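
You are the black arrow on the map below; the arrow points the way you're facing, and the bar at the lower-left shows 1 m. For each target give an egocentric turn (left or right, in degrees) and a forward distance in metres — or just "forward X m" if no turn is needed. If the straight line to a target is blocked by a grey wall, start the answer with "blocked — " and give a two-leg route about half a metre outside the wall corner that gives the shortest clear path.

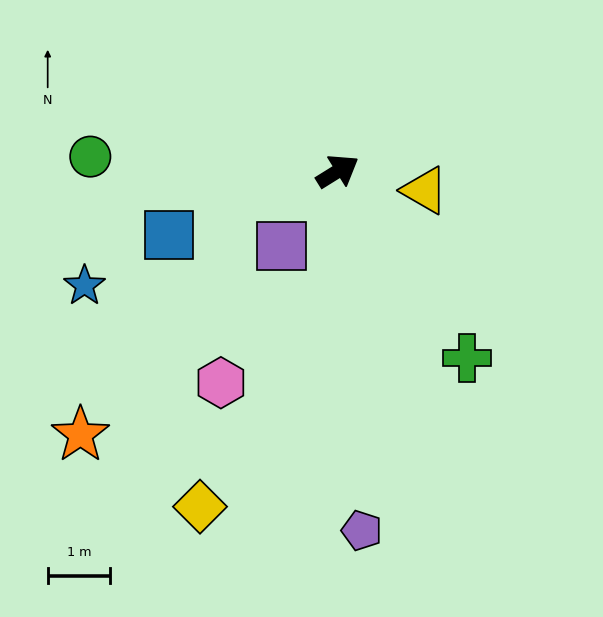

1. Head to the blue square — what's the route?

turn left 169°, forward 2.9 m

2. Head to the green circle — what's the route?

turn left 145°, forward 4.0 m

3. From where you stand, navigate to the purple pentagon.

turn right 118°, forward 5.8 m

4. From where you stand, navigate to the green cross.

turn right 87°, forward 3.6 m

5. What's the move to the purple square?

turn right 159°, forward 1.5 m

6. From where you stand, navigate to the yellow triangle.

turn right 44°, forward 1.4 m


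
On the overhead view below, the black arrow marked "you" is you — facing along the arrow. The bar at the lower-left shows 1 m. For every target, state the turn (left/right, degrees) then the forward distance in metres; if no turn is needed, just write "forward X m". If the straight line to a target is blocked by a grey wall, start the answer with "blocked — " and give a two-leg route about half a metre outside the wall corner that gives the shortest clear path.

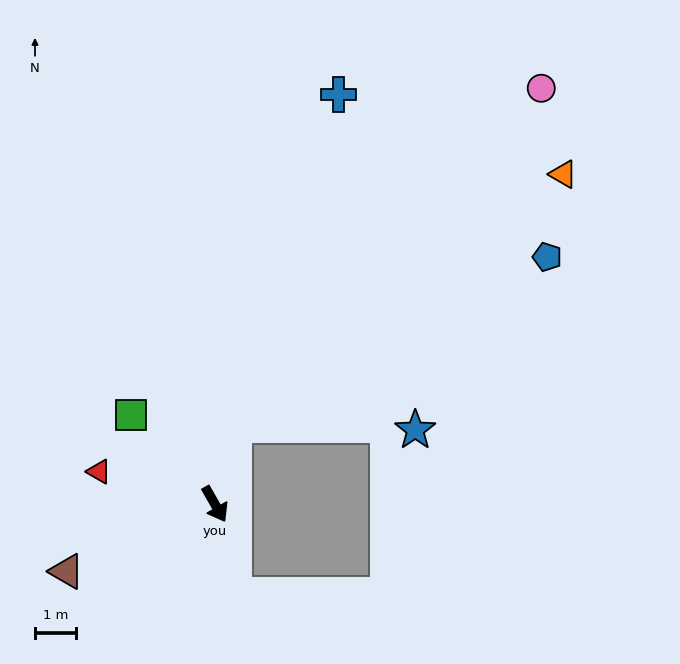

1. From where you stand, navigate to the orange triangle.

blocked — turn left 136°, forward 2.0 m, then turn right 38°, forward 10.1 m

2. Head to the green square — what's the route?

turn right 167°, forward 3.0 m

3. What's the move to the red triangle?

turn right 135°, forward 3.0 m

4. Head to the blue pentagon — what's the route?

blocked — turn left 136°, forward 2.0 m, then turn right 47°, forward 8.7 m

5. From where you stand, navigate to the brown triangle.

turn right 95°, forward 4.0 m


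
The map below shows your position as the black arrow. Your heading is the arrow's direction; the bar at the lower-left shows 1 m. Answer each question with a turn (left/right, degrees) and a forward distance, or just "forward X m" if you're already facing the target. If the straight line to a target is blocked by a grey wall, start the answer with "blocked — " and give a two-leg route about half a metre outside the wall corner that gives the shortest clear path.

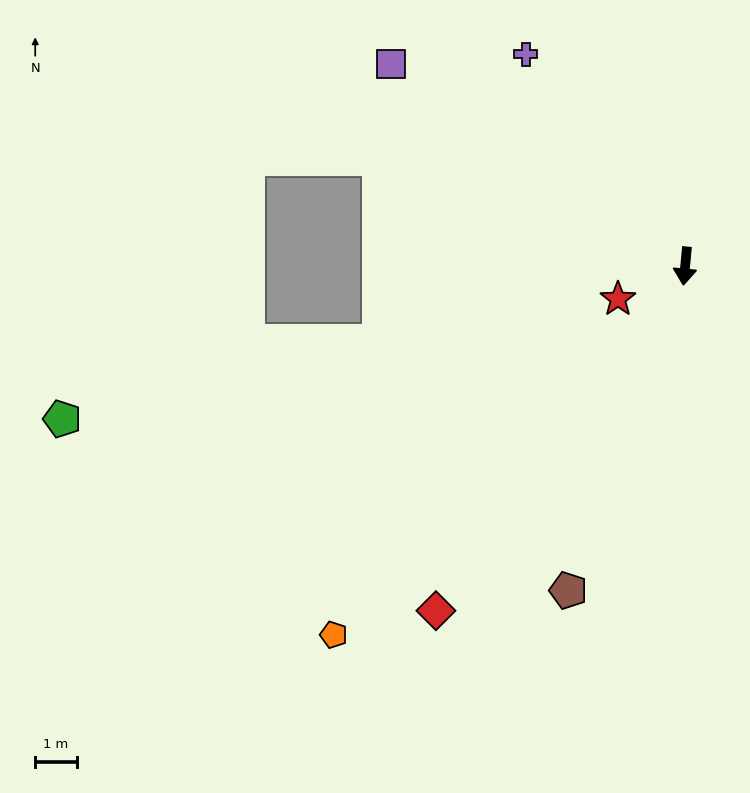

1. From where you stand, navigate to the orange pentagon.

turn right 38°, forward 12.3 m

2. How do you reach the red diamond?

turn right 30°, forward 10.3 m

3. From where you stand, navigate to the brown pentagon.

turn right 14°, forward 8.3 m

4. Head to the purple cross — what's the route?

turn right 138°, forward 6.4 m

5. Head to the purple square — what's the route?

turn right 119°, forward 8.6 m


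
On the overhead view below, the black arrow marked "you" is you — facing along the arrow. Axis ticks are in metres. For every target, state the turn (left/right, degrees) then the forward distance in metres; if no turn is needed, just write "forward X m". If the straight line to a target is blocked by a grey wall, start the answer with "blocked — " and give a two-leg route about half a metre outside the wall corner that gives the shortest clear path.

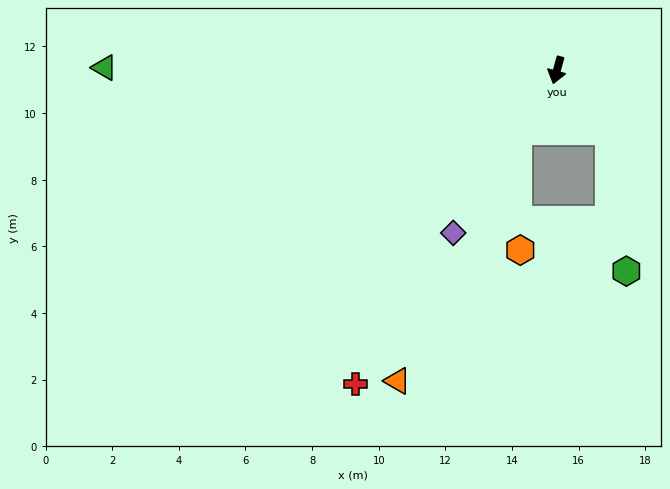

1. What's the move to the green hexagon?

blocked — turn left 56°, forward 2.4 m, then turn right 34°, forward 4.2 m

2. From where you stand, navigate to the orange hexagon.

blocked — turn right 17°, forward 2.2 m, then turn left 33°, forward 3.6 m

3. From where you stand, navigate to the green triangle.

turn right 75°, forward 13.6 m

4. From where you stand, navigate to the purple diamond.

turn right 17°, forward 5.8 m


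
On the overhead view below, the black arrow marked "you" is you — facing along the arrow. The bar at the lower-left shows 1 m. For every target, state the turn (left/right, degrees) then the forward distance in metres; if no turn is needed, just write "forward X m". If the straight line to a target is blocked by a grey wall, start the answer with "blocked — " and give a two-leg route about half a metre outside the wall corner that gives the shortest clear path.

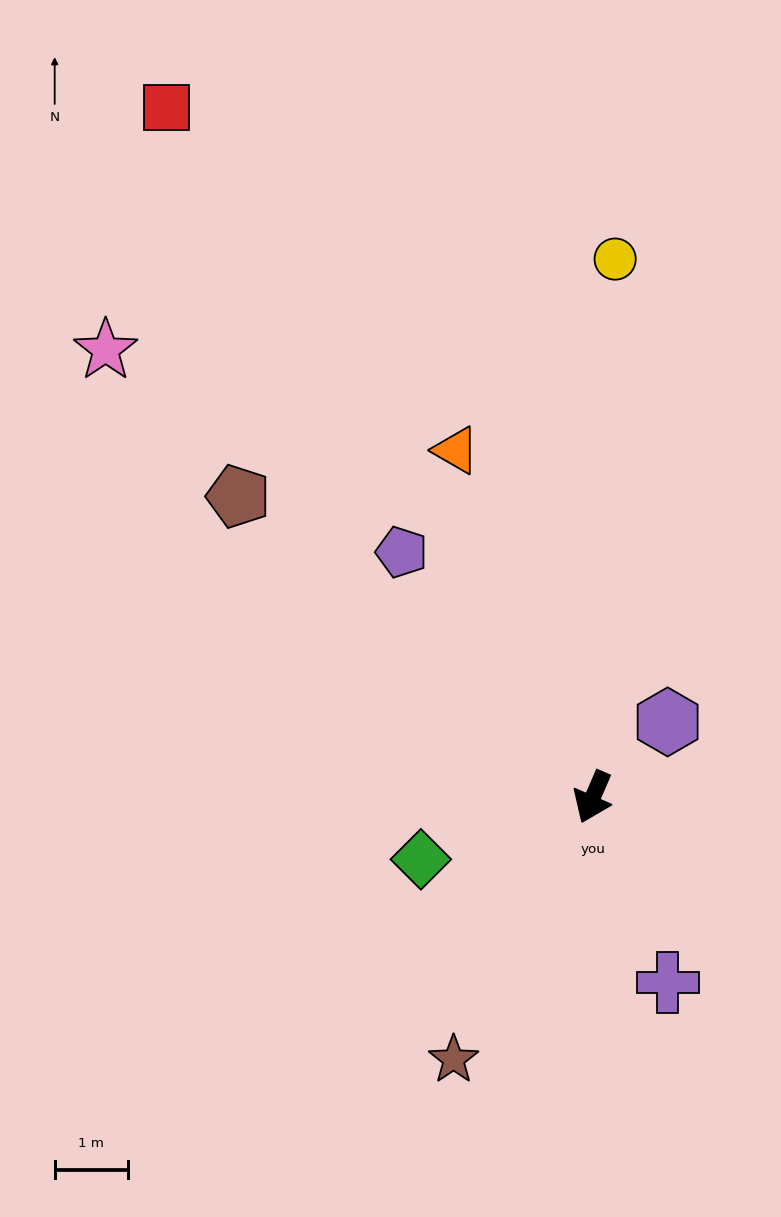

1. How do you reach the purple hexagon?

turn left 159°, forward 1.5 m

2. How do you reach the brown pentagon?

turn right 107°, forward 6.4 m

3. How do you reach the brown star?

turn right 5°, forward 4.1 m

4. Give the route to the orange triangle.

turn right 135°, forward 5.1 m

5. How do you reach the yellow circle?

turn right 159°, forward 7.4 m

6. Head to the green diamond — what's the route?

turn right 47°, forward 2.5 m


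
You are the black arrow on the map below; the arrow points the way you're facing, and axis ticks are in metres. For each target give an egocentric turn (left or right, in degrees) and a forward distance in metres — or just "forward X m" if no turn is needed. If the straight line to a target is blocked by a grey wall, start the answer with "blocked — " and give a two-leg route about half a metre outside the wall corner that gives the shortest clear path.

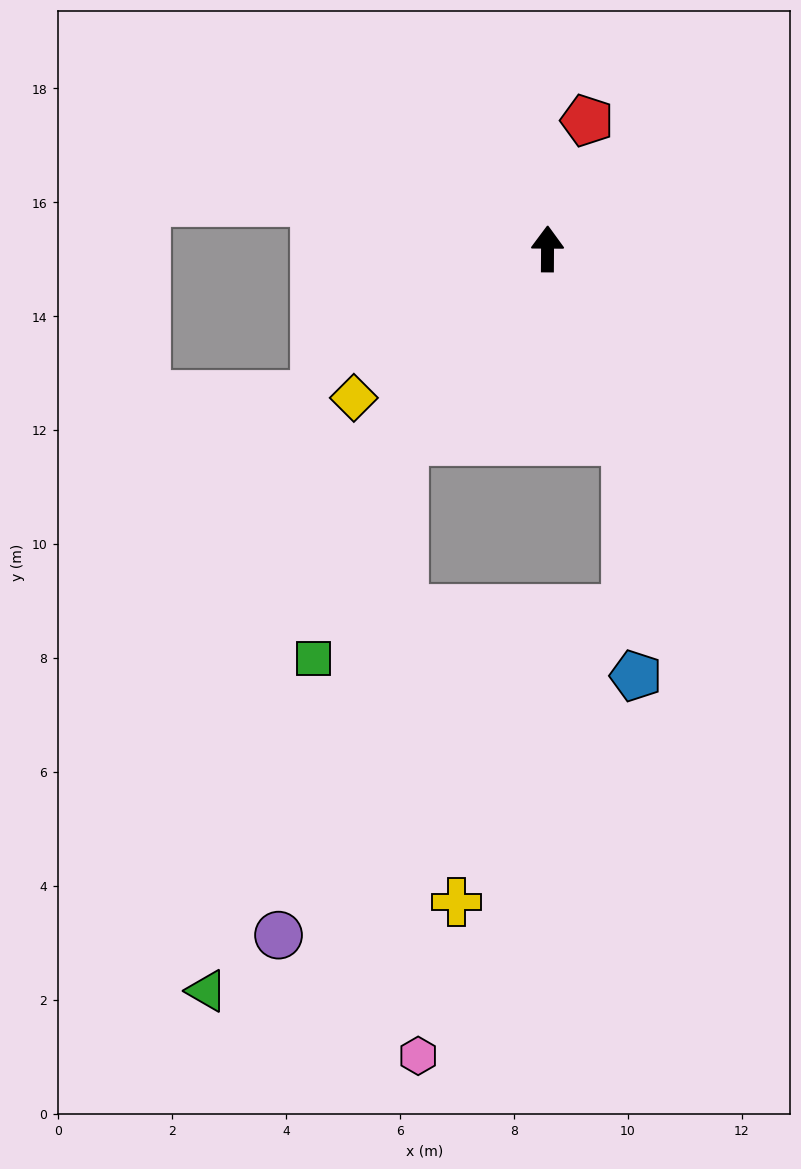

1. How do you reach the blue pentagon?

blocked — turn right 157°, forward 3.6 m, then turn right 20°, forward 4.1 m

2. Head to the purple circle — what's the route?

blocked — turn left 144°, forward 4.2 m, then turn left 22°, forward 8.9 m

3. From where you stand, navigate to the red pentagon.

turn right 17°, forward 2.4 m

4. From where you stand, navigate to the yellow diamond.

turn left 128°, forward 4.3 m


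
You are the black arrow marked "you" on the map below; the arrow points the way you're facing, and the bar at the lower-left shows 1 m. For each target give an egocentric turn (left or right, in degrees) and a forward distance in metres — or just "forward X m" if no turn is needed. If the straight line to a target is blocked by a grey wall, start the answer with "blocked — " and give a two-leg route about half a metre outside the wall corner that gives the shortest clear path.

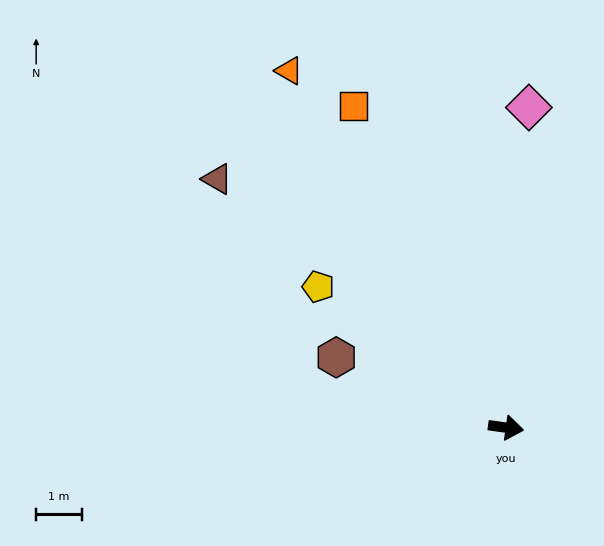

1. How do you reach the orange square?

turn left 123°, forward 7.8 m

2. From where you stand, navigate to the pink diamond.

turn left 94°, forward 7.1 m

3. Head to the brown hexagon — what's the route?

turn left 166°, forward 4.0 m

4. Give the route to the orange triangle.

turn left 129°, forward 9.2 m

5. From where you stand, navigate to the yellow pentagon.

turn left 151°, forward 5.2 m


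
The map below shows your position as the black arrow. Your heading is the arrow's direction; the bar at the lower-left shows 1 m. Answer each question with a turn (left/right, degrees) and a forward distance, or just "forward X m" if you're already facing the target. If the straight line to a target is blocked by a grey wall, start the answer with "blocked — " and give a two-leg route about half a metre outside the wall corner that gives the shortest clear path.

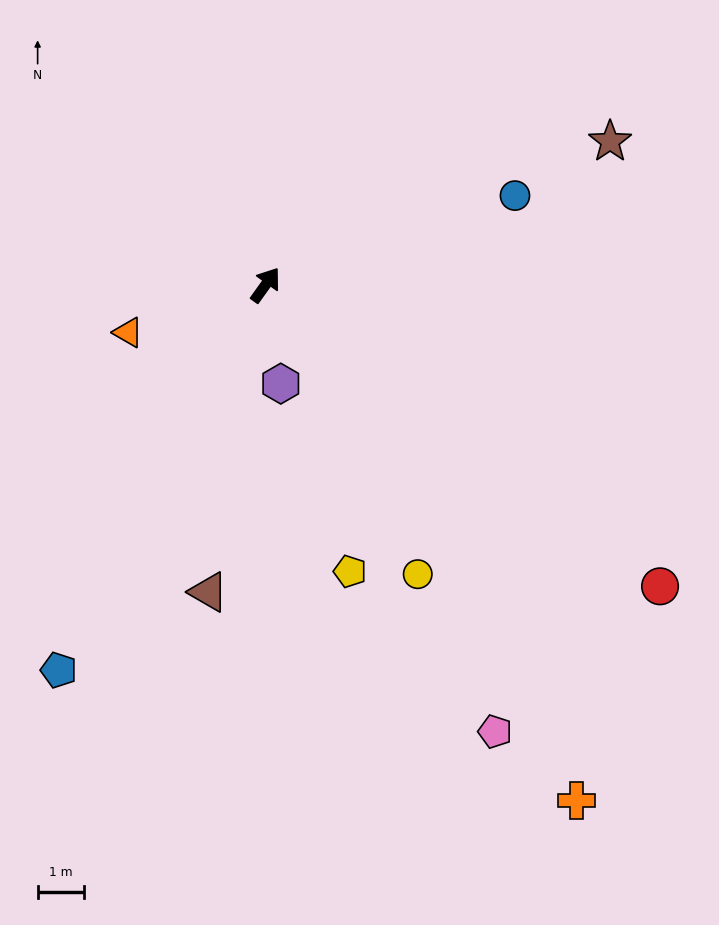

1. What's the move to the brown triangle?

turn right 155°, forward 6.7 m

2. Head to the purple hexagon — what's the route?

turn right 136°, forward 2.2 m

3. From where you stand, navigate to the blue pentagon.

turn right 173°, forward 9.4 m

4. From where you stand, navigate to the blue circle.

turn right 35°, forward 5.7 m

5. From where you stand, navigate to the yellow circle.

turn right 117°, forward 7.1 m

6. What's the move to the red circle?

turn right 92°, forward 10.7 m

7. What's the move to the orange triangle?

turn left 145°, forward 3.1 m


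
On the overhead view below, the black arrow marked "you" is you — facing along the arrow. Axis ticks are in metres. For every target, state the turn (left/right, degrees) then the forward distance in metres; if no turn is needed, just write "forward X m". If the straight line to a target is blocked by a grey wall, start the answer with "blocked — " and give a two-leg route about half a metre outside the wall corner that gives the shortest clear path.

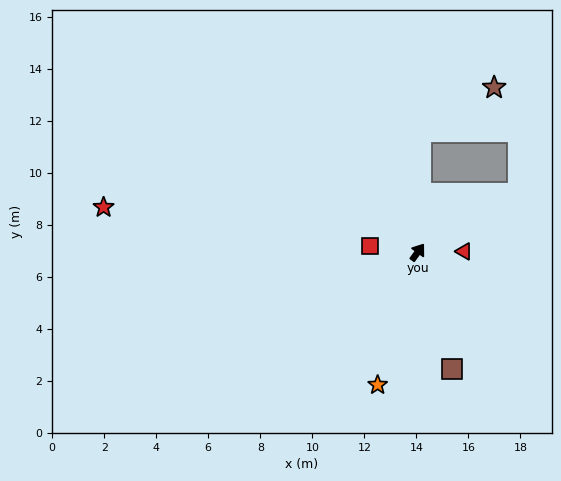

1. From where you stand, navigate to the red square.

turn left 119°, forward 1.8 m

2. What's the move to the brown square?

turn right 128°, forward 4.7 m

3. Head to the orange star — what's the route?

turn right 161°, forward 5.3 m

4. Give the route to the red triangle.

turn right 53°, forward 1.8 m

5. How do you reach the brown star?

blocked — turn left 34°, forward 4.6 m, then turn right 57°, forward 3.3 m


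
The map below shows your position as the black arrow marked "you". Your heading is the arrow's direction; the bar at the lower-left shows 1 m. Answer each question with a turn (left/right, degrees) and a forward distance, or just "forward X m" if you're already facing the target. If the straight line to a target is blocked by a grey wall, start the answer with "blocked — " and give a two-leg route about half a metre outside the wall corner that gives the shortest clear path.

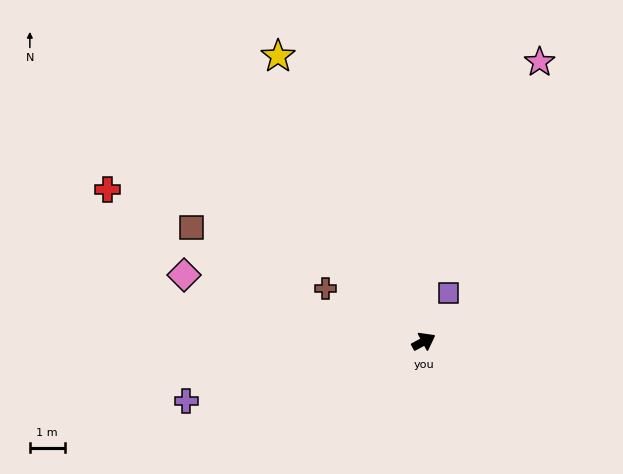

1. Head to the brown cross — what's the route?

turn left 123°, forward 3.2 m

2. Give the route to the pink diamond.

turn left 136°, forward 7.2 m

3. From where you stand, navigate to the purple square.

turn left 34°, forward 1.6 m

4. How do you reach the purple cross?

turn left 166°, forward 7.1 m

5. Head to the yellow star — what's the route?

turn left 89°, forward 9.2 m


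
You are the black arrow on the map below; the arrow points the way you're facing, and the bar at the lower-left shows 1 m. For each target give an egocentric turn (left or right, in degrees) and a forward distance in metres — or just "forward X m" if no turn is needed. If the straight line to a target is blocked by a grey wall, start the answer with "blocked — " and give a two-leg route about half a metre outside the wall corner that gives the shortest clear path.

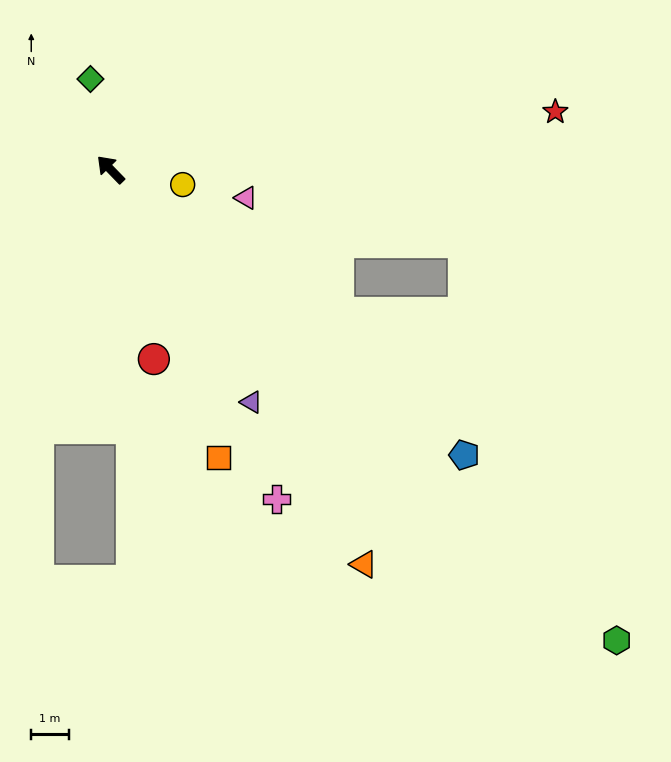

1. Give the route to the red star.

turn right 127°, forward 12.0 m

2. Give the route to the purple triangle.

turn left 167°, forward 7.3 m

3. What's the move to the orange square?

turn left 156°, forward 8.3 m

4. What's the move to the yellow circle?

turn right 146°, forward 2.0 m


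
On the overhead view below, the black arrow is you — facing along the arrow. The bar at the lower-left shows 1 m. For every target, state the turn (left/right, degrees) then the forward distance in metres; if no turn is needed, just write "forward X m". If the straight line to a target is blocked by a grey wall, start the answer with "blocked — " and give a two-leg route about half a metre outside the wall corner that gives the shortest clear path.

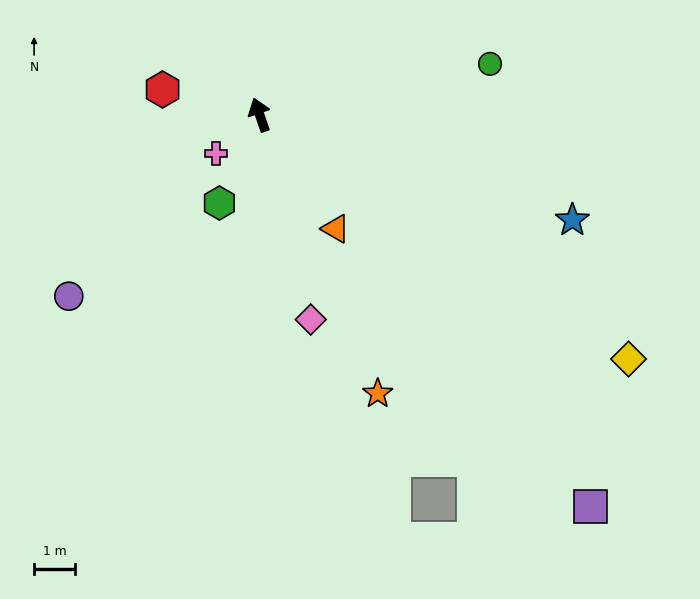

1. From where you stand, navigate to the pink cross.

turn left 113°, forward 1.4 m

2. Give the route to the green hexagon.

turn left 136°, forward 2.4 m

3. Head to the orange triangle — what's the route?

turn right 165°, forward 3.4 m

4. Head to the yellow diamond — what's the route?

turn right 143°, forward 10.9 m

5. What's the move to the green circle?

turn right 97°, forward 5.8 m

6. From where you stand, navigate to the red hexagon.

turn left 56°, forward 2.5 m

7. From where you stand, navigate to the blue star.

turn right 128°, forward 8.1 m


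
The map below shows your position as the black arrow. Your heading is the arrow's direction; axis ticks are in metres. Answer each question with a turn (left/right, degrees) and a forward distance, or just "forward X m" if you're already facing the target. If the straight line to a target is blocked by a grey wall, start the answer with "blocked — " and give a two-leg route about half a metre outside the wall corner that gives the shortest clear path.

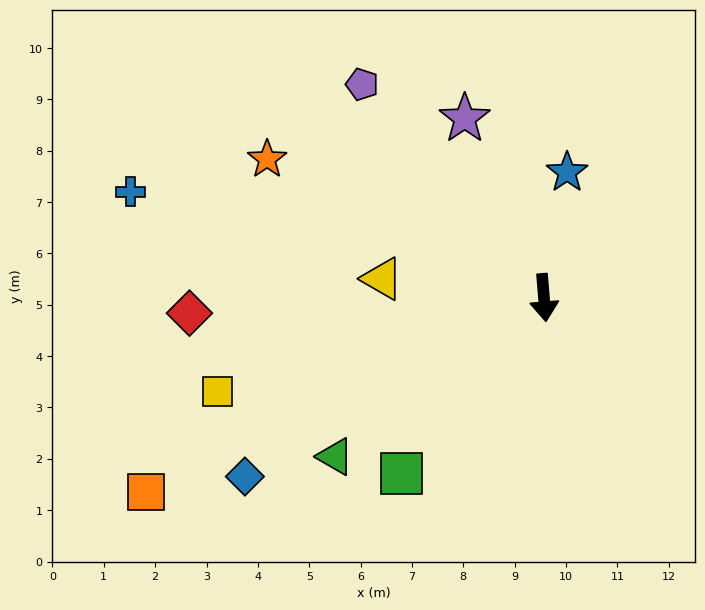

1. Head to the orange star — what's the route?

turn right 121°, forward 6.0 m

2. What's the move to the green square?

turn right 44°, forward 4.4 m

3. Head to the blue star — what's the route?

turn left 165°, forward 2.5 m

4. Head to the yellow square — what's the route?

turn right 79°, forward 6.6 m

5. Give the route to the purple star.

turn right 161°, forward 3.8 m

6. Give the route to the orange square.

turn right 69°, forward 8.6 m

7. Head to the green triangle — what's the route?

turn right 57°, forward 5.1 m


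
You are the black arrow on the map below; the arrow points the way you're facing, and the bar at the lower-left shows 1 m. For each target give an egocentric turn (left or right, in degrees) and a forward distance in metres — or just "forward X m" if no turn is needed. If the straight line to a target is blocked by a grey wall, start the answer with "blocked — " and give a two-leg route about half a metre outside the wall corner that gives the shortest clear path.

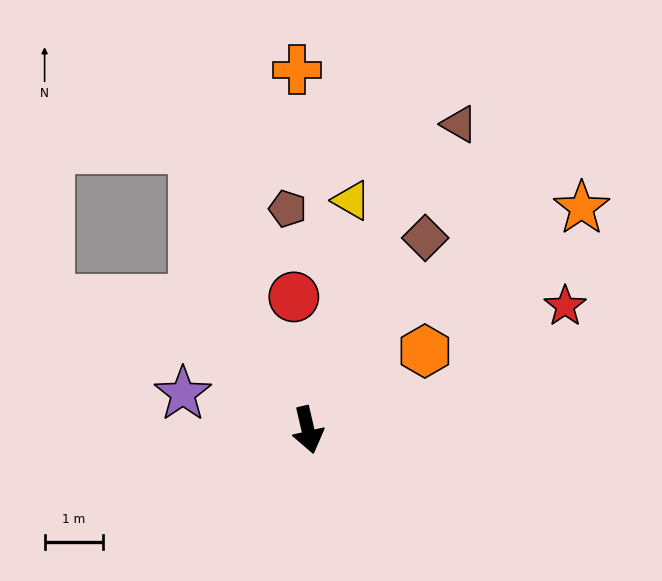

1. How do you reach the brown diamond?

turn left 136°, forward 3.9 m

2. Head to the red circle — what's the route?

turn left 173°, forward 2.3 m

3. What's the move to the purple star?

turn right 119°, forward 2.2 m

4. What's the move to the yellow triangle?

turn left 156°, forward 4.0 m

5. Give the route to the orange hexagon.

turn left 111°, forward 2.4 m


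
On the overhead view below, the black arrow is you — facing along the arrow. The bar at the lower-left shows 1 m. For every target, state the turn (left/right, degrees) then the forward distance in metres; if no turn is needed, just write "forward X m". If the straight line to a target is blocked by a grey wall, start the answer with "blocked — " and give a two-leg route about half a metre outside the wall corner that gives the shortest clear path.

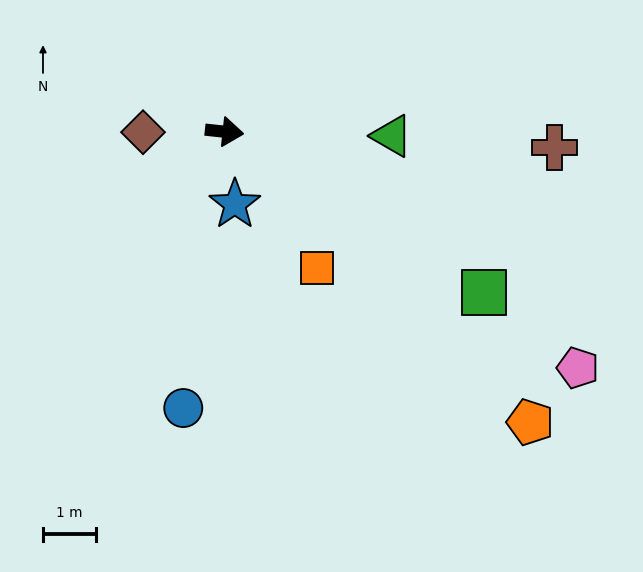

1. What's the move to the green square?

turn right 26°, forward 5.7 m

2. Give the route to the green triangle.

turn left 5°, forward 3.1 m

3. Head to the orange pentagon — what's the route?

turn right 37°, forward 7.9 m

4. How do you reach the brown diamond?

turn right 173°, forward 1.5 m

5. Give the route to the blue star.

turn right 76°, forward 1.4 m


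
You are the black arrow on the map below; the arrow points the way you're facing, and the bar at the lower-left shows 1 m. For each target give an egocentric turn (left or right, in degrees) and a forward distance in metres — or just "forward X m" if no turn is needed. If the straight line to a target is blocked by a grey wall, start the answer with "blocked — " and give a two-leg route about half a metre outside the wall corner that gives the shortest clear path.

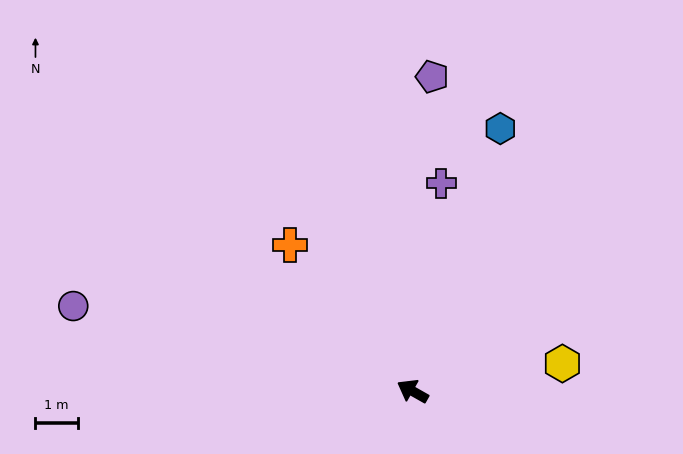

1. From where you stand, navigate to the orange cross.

turn right 20°, forward 4.5 m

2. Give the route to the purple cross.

turn right 68°, forward 5.0 m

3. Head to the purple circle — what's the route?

turn left 15°, forward 8.3 m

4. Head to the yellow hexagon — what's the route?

turn right 140°, forward 3.6 m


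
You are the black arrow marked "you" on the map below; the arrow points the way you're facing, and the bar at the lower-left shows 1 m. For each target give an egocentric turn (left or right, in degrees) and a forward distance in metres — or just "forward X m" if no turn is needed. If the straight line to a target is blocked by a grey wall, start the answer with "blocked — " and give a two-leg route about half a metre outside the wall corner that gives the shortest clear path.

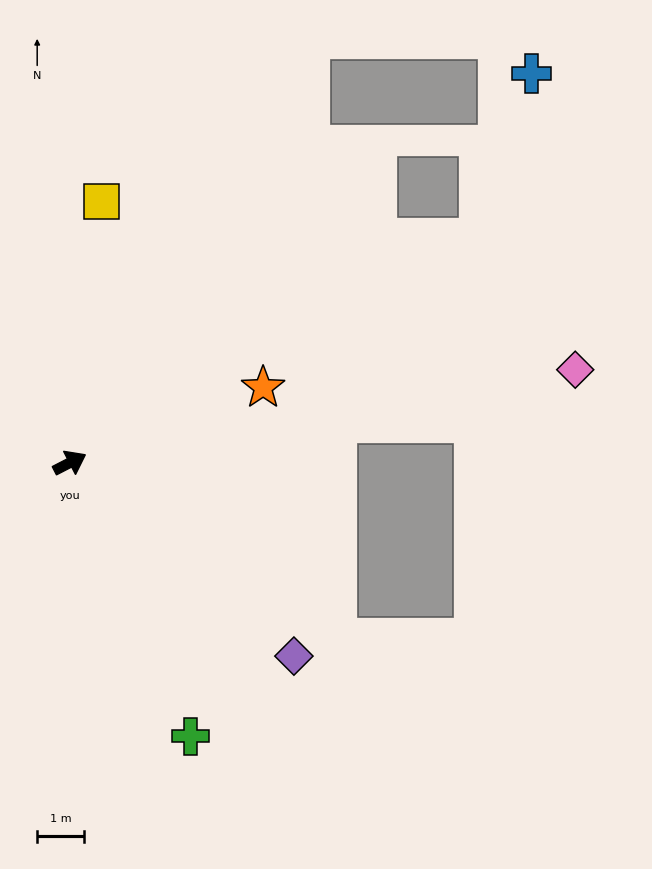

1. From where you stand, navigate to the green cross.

turn right 93°, forward 6.4 m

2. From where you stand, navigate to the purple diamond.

turn right 68°, forward 6.3 m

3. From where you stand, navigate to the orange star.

turn right 6°, forward 4.4 m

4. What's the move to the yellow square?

turn left 56°, forward 5.6 m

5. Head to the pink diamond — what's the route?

turn right 17°, forward 11.0 m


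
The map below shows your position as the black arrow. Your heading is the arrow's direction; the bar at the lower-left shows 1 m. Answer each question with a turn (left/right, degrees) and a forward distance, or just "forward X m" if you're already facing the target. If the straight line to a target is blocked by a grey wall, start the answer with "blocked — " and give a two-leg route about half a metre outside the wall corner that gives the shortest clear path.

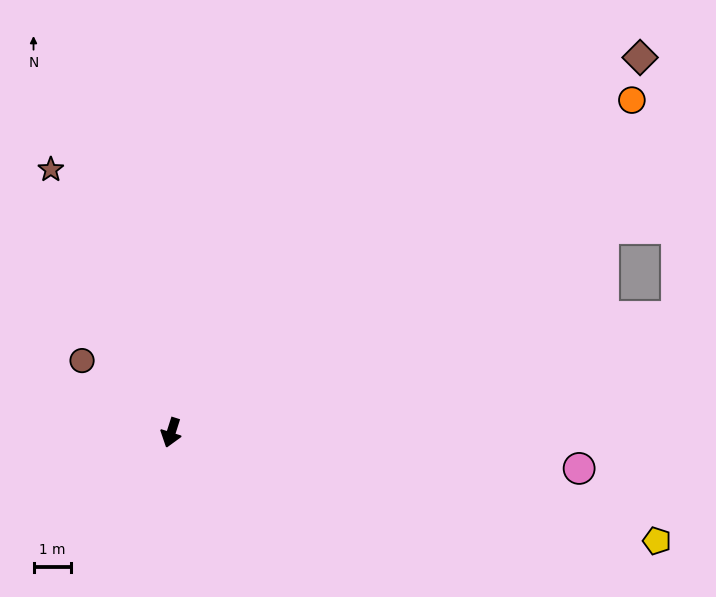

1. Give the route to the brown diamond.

turn left 146°, forward 16.0 m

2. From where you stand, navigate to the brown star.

turn right 138°, forward 7.7 m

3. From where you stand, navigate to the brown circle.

turn right 111°, forward 3.0 m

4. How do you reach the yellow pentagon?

turn left 95°, forward 13.2 m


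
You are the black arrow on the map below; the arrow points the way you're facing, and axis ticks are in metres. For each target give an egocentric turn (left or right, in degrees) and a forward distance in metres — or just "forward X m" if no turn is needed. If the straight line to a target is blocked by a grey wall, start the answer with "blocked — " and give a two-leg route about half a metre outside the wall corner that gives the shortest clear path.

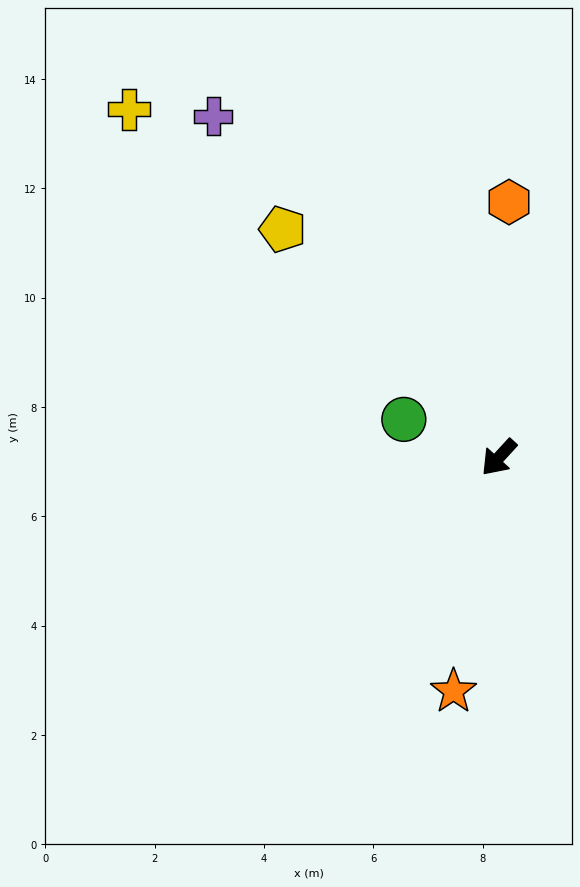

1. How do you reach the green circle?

turn right 69°, forward 1.9 m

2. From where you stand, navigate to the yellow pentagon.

turn right 94°, forward 5.7 m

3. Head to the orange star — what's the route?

turn left 31°, forward 4.4 m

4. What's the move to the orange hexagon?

turn right 140°, forward 4.7 m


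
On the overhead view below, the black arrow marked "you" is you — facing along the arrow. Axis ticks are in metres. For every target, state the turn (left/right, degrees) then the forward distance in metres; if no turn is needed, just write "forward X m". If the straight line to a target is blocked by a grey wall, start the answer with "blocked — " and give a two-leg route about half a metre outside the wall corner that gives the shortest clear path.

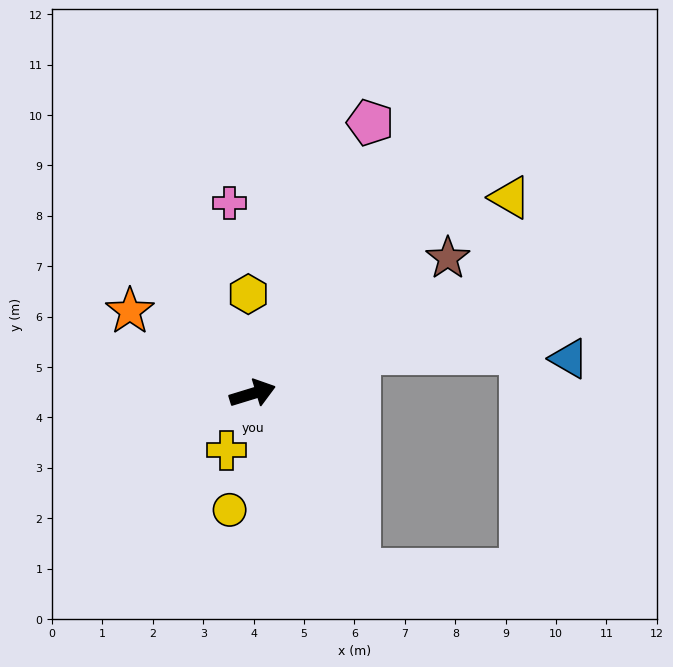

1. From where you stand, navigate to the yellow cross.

turn right 132°, forward 1.2 m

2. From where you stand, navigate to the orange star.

turn left 129°, forward 2.9 m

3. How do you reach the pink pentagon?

turn left 49°, forward 5.9 m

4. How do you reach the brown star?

turn left 18°, forward 4.7 m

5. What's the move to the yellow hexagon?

turn left 75°, forward 2.0 m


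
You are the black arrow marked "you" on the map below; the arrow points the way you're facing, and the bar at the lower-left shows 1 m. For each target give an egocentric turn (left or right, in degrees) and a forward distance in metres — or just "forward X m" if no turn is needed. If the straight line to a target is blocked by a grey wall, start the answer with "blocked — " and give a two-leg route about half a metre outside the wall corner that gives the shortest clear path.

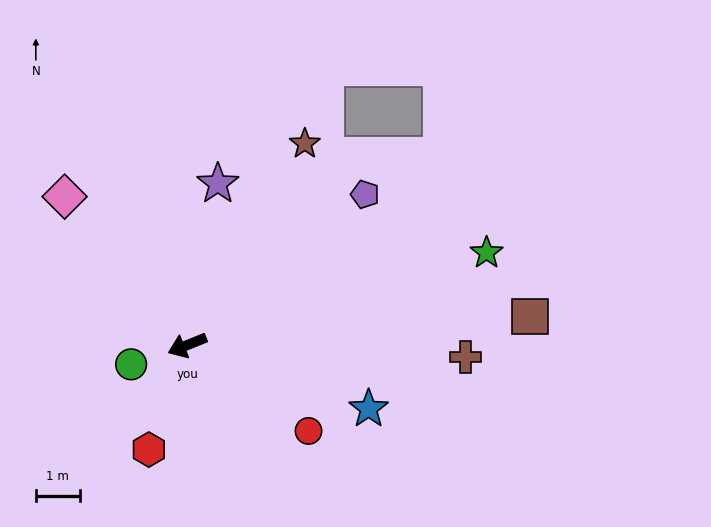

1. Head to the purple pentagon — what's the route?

turn right 162°, forward 5.3 m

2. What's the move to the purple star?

turn right 123°, forward 3.7 m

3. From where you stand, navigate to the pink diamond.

turn right 72°, forward 4.4 m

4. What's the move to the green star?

turn left 175°, forward 7.1 m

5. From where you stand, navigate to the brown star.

turn right 142°, forward 5.3 m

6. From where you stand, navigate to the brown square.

turn left 163°, forward 7.8 m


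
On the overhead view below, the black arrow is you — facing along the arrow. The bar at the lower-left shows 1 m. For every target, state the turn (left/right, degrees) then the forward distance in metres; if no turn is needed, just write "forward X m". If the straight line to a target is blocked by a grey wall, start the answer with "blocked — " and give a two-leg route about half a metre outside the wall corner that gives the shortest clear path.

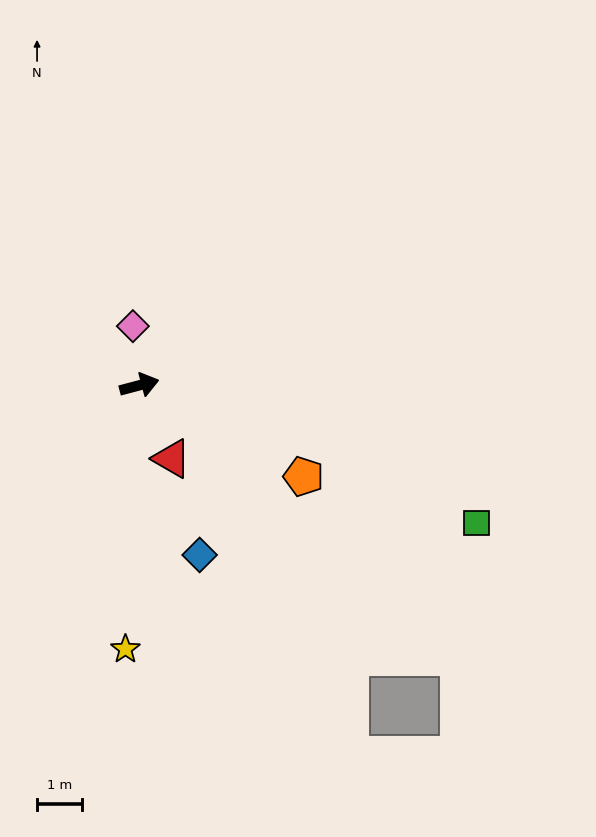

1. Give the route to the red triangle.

turn right 81°, forward 1.8 m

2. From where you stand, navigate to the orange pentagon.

turn right 44°, forward 4.2 m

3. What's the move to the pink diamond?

turn left 81°, forward 1.3 m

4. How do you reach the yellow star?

turn right 108°, forward 5.9 m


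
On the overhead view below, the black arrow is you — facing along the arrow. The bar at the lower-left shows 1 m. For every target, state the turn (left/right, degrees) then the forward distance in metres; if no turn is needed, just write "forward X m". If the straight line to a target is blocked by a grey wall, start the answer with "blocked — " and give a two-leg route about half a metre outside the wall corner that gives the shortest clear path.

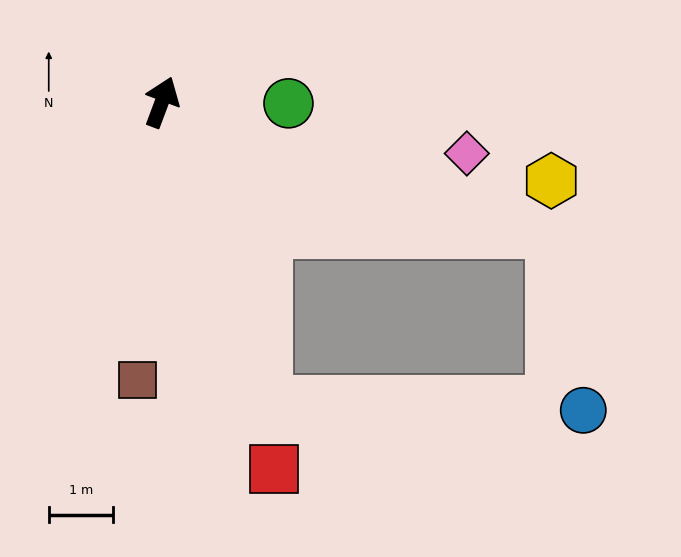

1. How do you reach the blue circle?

blocked — turn right 88°, forward 6.4 m, then turn right 62°, forward 2.8 m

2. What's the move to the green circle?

turn right 70°, forward 2.0 m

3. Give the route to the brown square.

turn right 164°, forward 4.3 m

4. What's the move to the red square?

turn right 142°, forward 6.0 m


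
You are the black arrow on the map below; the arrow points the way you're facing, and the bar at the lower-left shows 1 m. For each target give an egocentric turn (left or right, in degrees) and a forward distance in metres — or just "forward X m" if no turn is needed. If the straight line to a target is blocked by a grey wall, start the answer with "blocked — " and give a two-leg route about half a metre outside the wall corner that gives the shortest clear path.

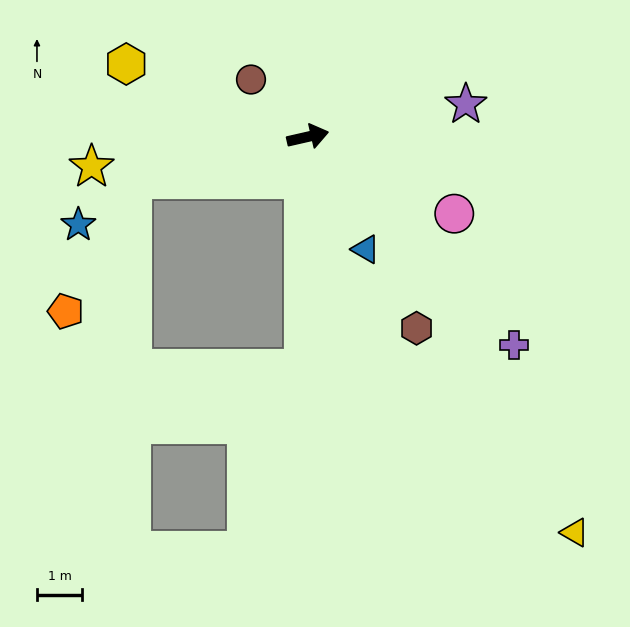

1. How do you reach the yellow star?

turn left 175°, forward 4.8 m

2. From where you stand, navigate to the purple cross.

turn right 58°, forward 6.5 m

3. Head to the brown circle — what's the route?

turn left 122°, forward 1.8 m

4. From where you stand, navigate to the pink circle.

turn right 41°, forward 3.7 m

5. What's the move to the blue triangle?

turn right 76°, forward 2.8 m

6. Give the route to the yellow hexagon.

turn left 145°, forward 4.3 m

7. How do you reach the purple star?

forward 3.6 m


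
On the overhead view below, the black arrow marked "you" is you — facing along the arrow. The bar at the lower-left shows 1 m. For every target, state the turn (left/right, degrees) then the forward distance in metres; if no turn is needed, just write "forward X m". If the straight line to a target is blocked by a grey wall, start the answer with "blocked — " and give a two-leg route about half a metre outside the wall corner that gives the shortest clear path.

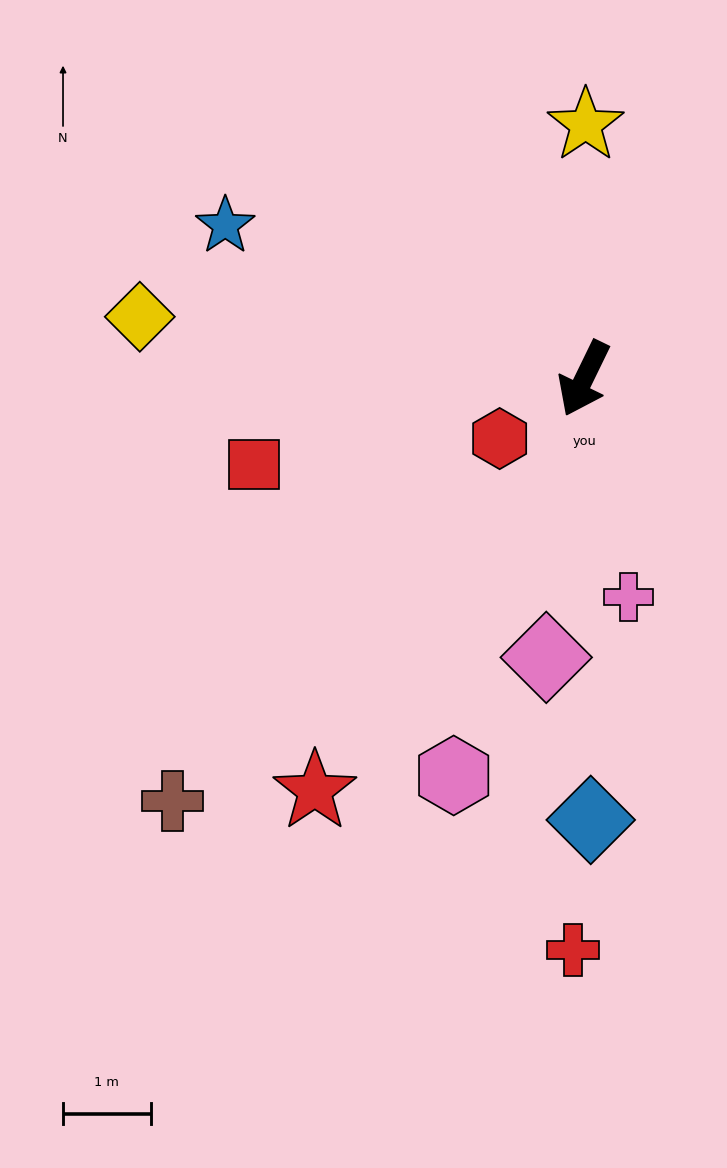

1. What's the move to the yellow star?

turn right 154°, forward 2.9 m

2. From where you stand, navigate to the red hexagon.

turn right 29°, forward 1.2 m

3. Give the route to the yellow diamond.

turn right 72°, forward 5.1 m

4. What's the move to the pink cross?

turn left 37°, forward 2.5 m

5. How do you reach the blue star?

turn right 87°, forward 4.4 m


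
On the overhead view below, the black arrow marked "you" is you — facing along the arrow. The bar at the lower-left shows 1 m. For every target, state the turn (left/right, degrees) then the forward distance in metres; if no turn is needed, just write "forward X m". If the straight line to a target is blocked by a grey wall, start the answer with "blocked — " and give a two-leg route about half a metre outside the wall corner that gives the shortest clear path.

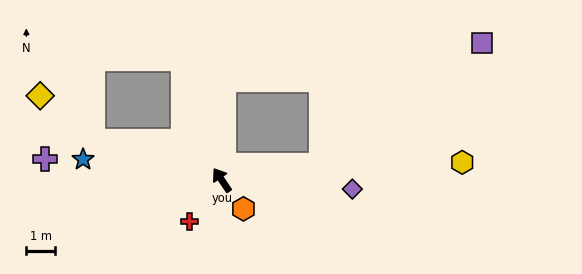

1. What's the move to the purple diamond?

turn right 128°, forward 4.6 m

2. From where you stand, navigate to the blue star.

turn left 48°, forward 4.9 m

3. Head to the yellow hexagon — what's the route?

turn right 120°, forward 8.5 m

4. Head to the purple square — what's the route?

blocked — turn right 115°, forward 3.5 m, then turn left 28°, forward 7.1 m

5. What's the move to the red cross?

turn left 108°, forward 1.8 m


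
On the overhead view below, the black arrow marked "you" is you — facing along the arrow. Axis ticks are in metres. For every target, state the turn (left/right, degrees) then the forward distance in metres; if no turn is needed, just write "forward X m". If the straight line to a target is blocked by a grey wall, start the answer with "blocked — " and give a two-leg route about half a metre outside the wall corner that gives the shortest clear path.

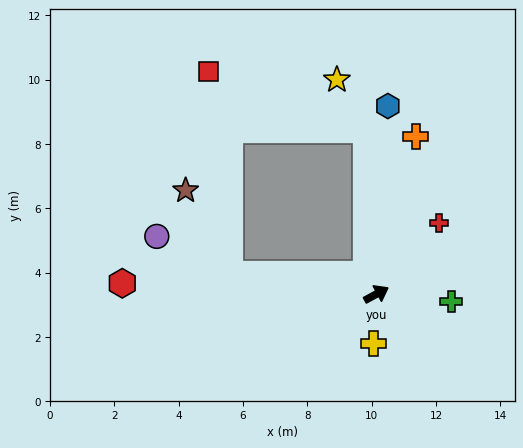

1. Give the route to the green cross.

turn right 34°, forward 2.3 m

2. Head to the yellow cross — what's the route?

turn right 122°, forward 1.5 m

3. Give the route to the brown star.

blocked — turn left 144°, forward 4.6 m, then turn right 55°, forward 2.9 m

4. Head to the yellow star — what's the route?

blocked — turn left 65°, forward 5.1 m, then turn left 28°, forward 1.8 m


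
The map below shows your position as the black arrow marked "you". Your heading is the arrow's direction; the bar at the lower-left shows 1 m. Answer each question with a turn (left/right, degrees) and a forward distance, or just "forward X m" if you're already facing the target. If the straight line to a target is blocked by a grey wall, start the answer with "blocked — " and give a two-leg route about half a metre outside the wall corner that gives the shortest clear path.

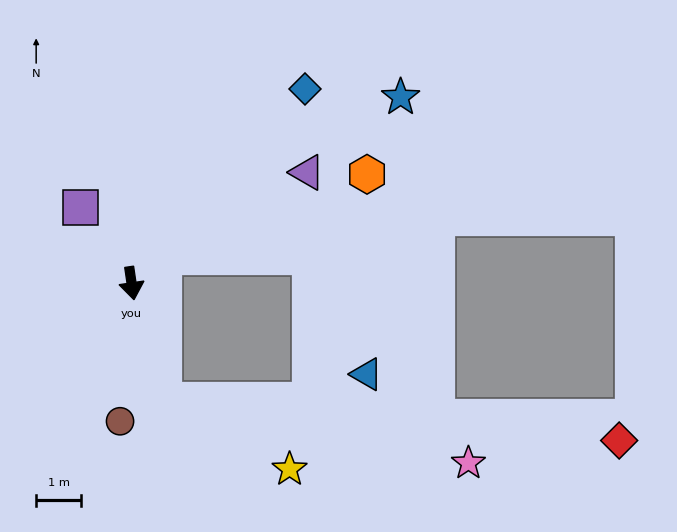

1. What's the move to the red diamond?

blocked — turn left 6°, forward 2.7 m, then turn left 71°, forward 10.2 m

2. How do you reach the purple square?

turn right 154°, forward 2.0 m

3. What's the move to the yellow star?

blocked — turn left 6°, forward 2.7 m, then turn left 47°, forward 3.2 m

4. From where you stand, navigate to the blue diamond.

turn left 130°, forward 5.8 m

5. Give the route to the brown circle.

turn right 13°, forward 3.1 m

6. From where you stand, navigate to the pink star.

blocked — turn left 6°, forward 2.7 m, then turn left 64°, forward 6.9 m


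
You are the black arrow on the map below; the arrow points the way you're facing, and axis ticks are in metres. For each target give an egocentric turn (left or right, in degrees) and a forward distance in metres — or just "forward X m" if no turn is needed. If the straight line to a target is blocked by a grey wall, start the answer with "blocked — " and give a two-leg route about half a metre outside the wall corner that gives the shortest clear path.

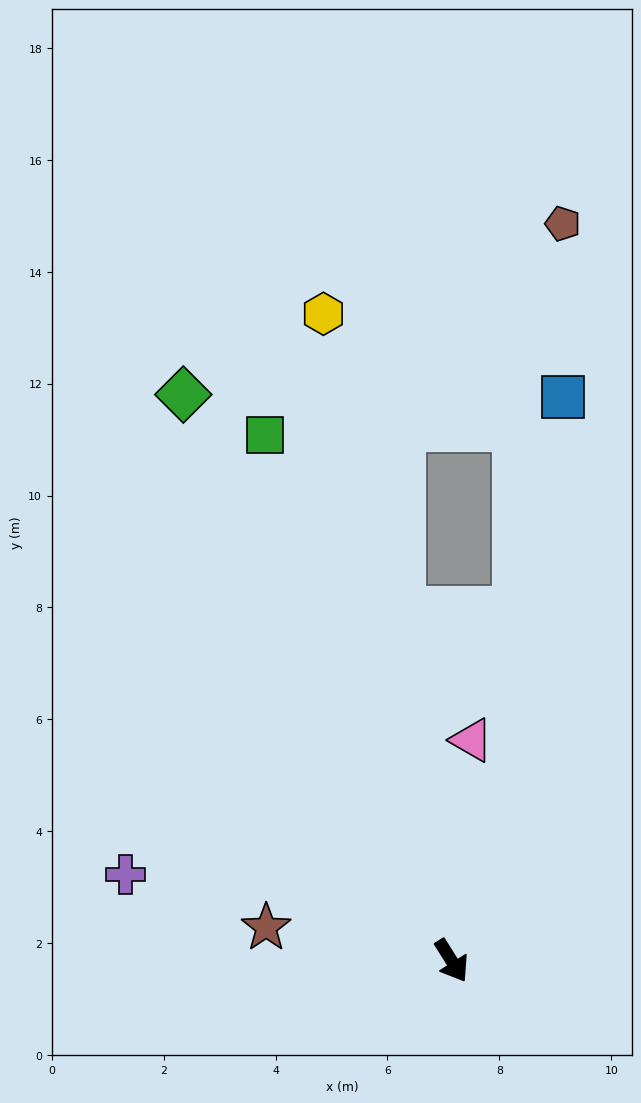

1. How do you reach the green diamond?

turn left 173°, forward 11.2 m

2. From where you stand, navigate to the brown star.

turn right 132°, forward 3.4 m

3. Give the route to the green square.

turn left 167°, forward 10.0 m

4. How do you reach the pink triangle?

turn left 143°, forward 4.0 m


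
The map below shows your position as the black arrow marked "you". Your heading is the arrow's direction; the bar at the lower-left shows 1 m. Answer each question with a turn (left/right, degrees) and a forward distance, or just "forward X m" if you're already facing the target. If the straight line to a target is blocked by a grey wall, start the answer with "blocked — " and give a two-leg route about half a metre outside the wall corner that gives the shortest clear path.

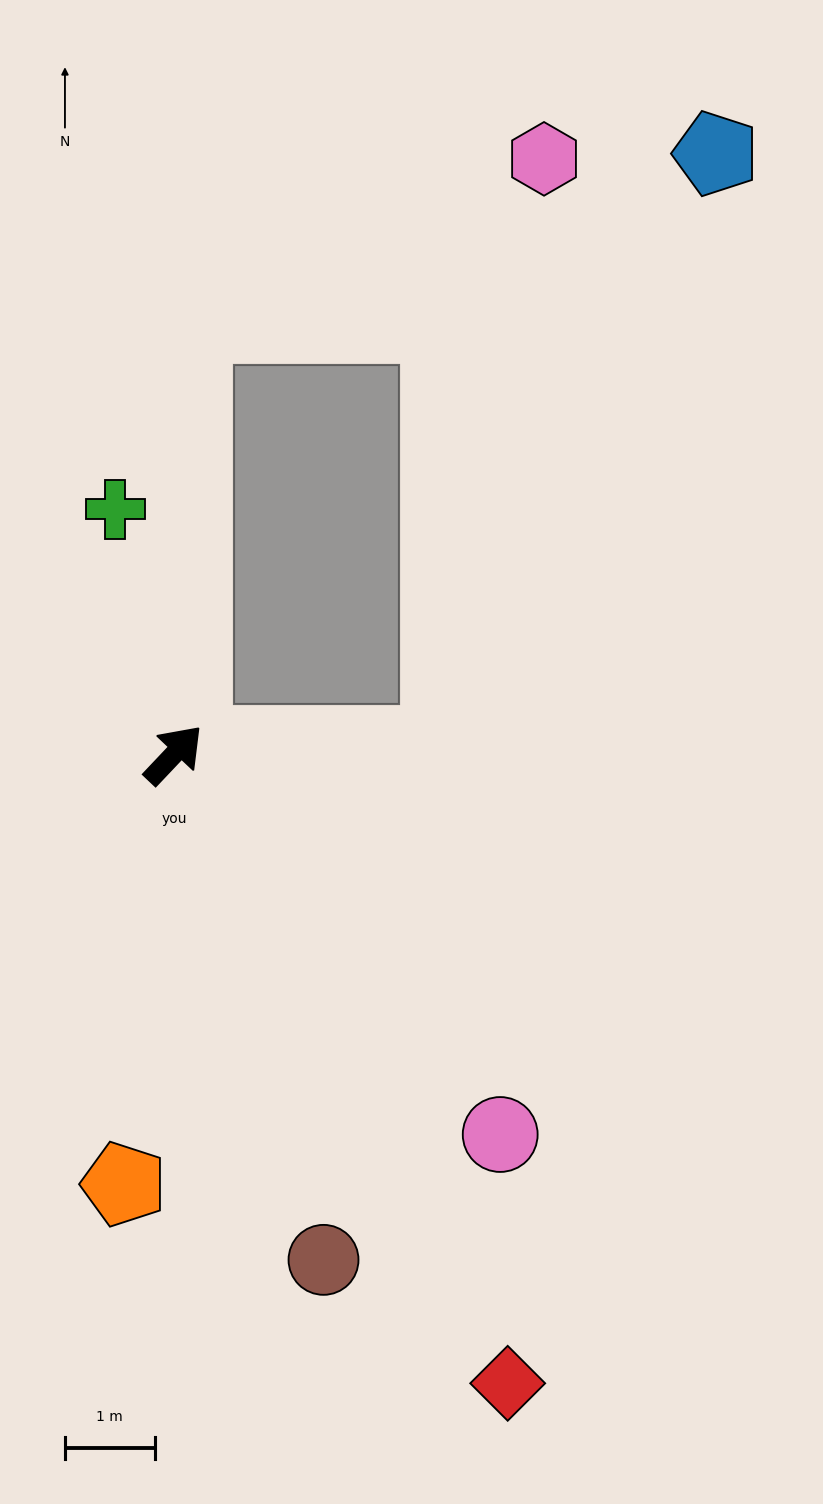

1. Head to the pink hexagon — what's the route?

blocked — turn left 41°, forward 4.8 m, then turn right 62°, forward 4.3 m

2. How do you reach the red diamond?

turn right 109°, forward 7.9 m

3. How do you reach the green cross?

turn left 57°, forward 2.8 m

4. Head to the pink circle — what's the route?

turn right 96°, forward 5.6 m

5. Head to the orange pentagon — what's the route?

turn right 143°, forward 4.8 m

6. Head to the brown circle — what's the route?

turn right 120°, forward 5.9 m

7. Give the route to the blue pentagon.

blocked — turn right 44°, forward 3.0 m, then turn left 62°, forward 7.3 m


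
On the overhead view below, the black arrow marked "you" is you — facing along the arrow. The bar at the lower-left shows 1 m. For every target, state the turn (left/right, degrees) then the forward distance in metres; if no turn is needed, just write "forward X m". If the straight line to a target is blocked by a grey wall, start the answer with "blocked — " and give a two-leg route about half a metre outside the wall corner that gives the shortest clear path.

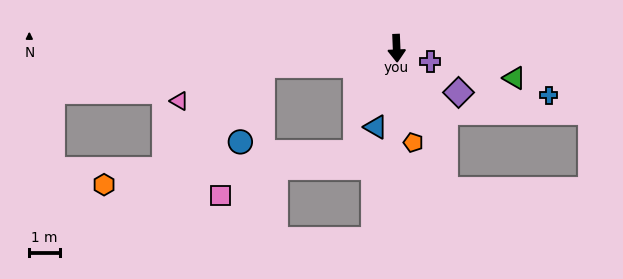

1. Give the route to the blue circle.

blocked — turn right 85°, forward 4.4 m, then turn left 67°, forward 2.6 m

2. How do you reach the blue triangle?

turn right 17°, forward 2.7 m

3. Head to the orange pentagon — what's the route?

turn left 8°, forward 3.1 m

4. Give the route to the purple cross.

turn left 66°, forward 1.2 m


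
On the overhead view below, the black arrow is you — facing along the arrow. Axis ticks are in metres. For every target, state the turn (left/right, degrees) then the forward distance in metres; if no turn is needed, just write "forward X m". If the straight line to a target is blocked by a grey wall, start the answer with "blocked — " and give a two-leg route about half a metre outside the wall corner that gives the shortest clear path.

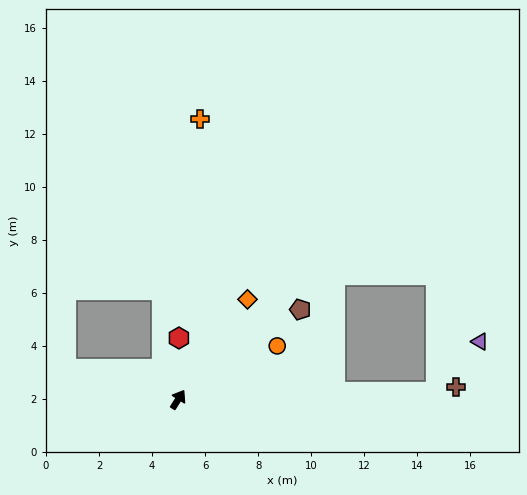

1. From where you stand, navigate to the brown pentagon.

turn right 21°, forward 5.7 m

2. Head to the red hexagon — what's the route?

turn left 32°, forward 2.3 m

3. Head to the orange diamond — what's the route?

turn right 2°, forward 4.6 m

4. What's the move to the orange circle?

turn right 29°, forward 4.2 m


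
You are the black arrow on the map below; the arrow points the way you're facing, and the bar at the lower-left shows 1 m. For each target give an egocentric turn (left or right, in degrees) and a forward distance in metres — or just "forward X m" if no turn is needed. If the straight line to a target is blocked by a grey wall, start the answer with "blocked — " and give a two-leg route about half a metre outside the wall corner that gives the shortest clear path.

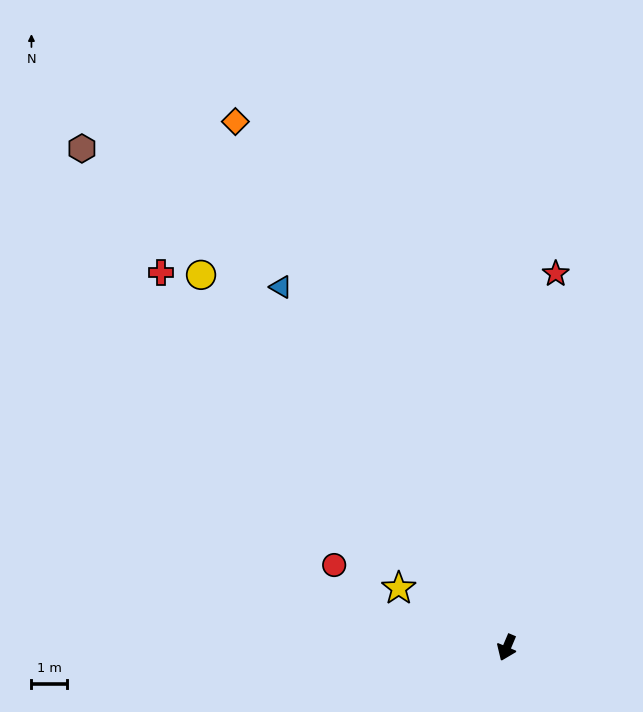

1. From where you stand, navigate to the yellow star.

turn right 96°, forward 3.5 m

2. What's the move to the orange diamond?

turn right 130°, forward 16.8 m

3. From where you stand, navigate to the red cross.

turn right 114°, forward 14.5 m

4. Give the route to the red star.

turn right 164°, forward 10.7 m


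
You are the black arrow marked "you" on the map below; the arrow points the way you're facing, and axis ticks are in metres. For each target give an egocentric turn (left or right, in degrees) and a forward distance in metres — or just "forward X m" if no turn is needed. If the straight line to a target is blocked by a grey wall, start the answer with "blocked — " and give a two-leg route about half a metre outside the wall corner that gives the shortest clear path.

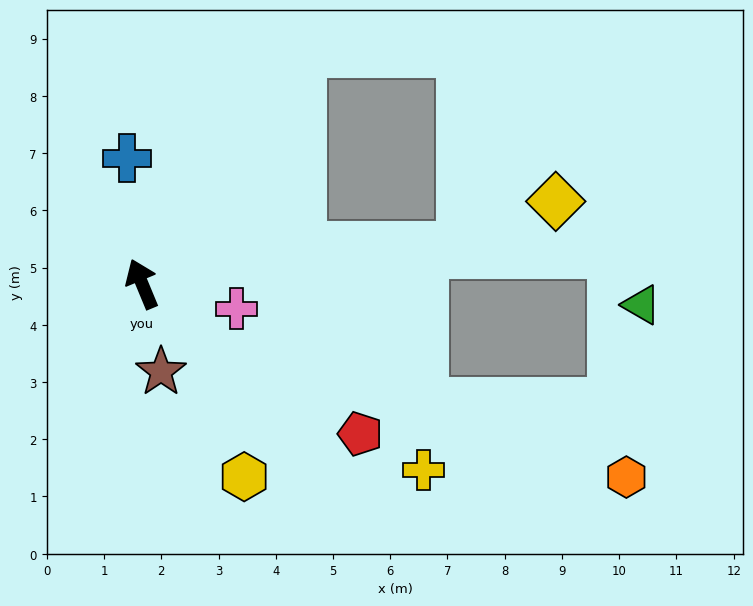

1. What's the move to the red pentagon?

turn right 147°, forward 4.6 m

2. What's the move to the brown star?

turn left 170°, forward 1.6 m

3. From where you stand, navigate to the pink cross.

turn right 127°, forward 1.7 m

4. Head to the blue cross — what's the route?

turn right 16°, forward 2.2 m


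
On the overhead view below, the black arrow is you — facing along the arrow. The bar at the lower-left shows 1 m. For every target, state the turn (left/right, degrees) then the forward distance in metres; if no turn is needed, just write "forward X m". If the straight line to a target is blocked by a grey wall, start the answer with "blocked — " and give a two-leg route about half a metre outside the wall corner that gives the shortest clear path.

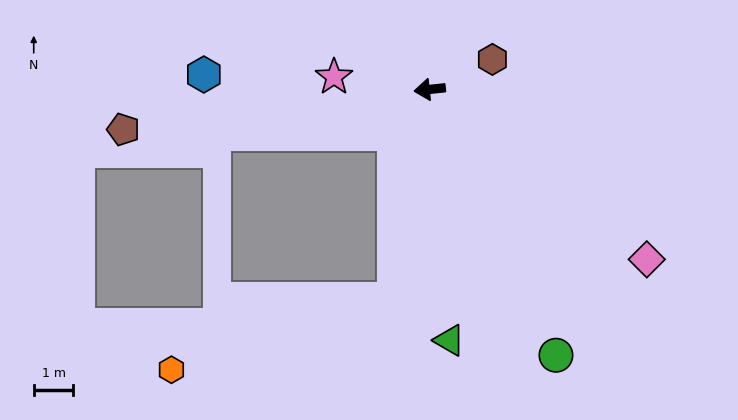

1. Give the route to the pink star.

turn right 14°, forward 2.4 m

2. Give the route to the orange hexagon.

blocked — turn left 74°, forward 5.4 m, then turn right 62°, forward 5.9 m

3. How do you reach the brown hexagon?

turn right 161°, forward 1.8 m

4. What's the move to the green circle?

turn left 109°, forward 7.4 m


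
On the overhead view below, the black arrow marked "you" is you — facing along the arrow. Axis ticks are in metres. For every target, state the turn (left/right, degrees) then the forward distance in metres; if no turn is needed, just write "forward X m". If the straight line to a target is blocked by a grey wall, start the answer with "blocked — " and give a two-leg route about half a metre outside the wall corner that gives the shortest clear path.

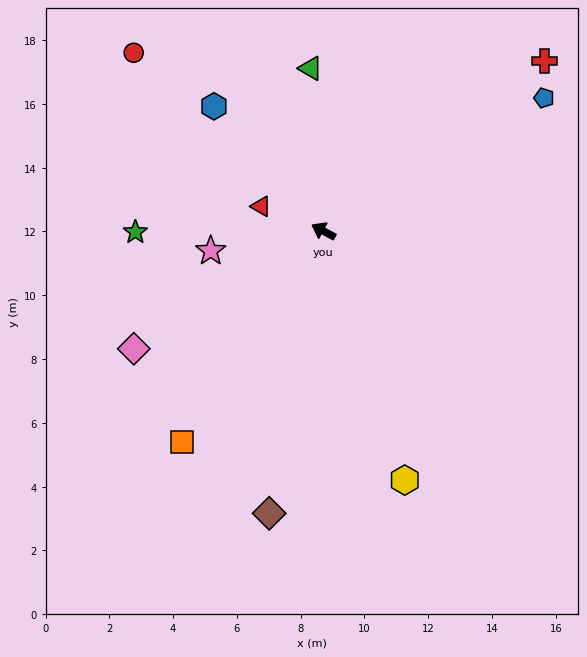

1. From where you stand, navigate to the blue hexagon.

turn right 21°, forward 5.2 m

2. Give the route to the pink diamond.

turn left 60°, forward 7.0 m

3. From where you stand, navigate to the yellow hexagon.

turn left 136°, forward 8.2 m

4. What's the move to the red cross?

turn right 114°, forward 8.7 m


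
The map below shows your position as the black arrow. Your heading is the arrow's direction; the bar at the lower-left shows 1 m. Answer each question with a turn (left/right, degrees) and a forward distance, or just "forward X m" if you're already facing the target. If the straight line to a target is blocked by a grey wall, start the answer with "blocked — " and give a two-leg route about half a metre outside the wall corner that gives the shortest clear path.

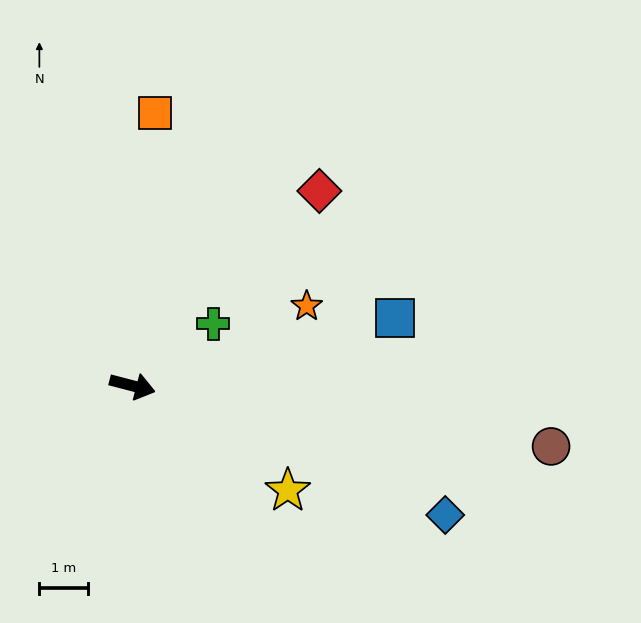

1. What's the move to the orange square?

turn left 100°, forward 5.7 m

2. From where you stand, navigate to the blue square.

turn left 29°, forward 5.6 m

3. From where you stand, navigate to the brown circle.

turn left 6°, forward 8.8 m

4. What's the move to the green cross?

turn left 52°, forward 2.1 m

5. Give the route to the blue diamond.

turn right 8°, forward 7.0 m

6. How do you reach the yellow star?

turn right 19°, forward 3.9 m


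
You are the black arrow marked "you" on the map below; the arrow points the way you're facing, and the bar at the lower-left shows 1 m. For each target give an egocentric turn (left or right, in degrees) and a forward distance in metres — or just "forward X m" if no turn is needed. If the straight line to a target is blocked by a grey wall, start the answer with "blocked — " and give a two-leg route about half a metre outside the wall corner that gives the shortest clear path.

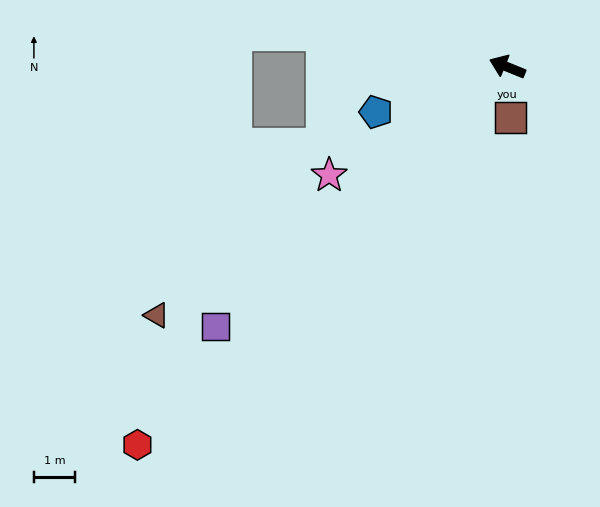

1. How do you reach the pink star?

turn left 53°, forward 5.0 m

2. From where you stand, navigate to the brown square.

turn left 116°, forward 1.2 m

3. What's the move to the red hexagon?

turn left 68°, forward 12.7 m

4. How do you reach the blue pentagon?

turn left 41°, forward 3.3 m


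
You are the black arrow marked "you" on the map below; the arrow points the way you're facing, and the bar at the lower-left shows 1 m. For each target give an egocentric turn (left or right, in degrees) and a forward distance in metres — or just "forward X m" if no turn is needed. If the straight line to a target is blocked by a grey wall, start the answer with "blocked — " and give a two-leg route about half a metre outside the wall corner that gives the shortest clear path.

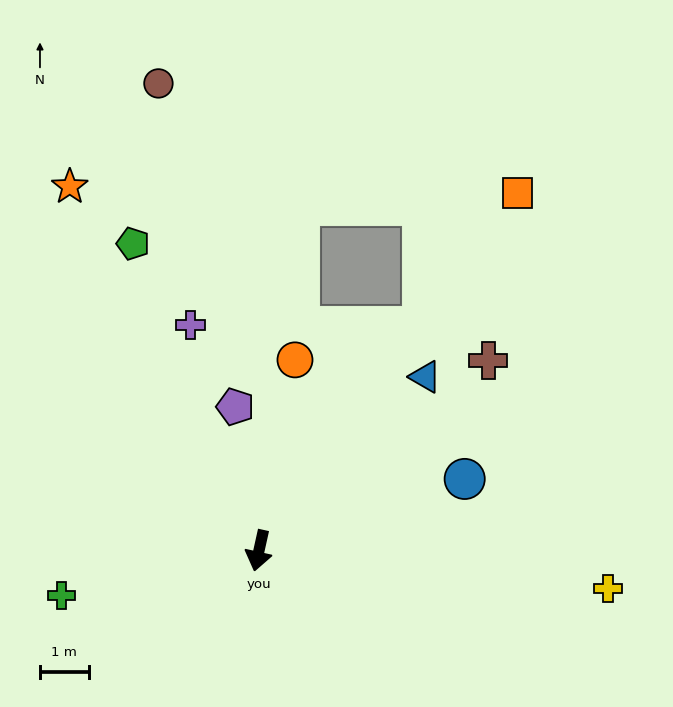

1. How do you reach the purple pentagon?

turn right 158°, forward 3.0 m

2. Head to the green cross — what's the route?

turn right 65°, forward 4.1 m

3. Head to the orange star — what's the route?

turn right 140°, forward 8.4 m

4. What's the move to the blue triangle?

turn left 149°, forward 4.9 m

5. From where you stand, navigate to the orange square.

turn left 157°, forward 9.0 m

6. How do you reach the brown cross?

turn left 142°, forward 6.1 m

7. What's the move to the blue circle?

turn left 122°, forward 4.5 m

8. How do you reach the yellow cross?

turn left 96°, forward 7.2 m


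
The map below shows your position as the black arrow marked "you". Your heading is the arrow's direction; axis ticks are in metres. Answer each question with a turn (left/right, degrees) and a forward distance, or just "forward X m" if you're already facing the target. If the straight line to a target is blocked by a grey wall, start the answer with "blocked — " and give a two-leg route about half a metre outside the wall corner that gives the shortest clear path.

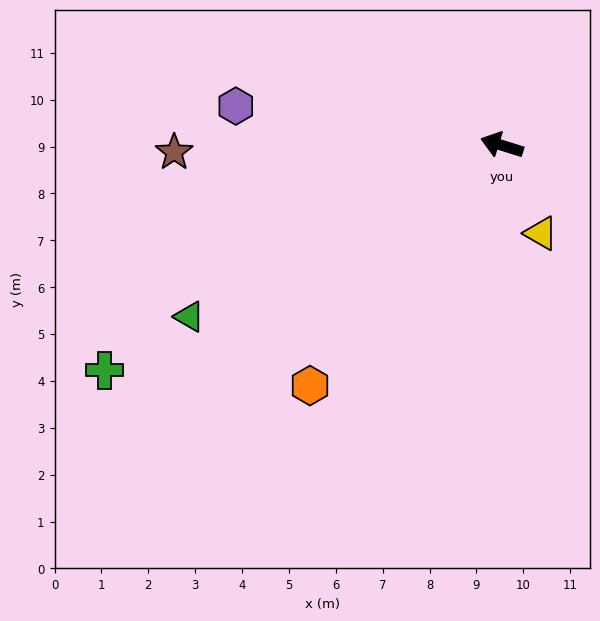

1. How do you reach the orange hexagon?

turn left 69°, forward 6.6 m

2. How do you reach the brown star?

turn left 19°, forward 7.0 m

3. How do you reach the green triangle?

turn left 46°, forward 7.6 m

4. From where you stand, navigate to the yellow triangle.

turn left 131°, forward 2.1 m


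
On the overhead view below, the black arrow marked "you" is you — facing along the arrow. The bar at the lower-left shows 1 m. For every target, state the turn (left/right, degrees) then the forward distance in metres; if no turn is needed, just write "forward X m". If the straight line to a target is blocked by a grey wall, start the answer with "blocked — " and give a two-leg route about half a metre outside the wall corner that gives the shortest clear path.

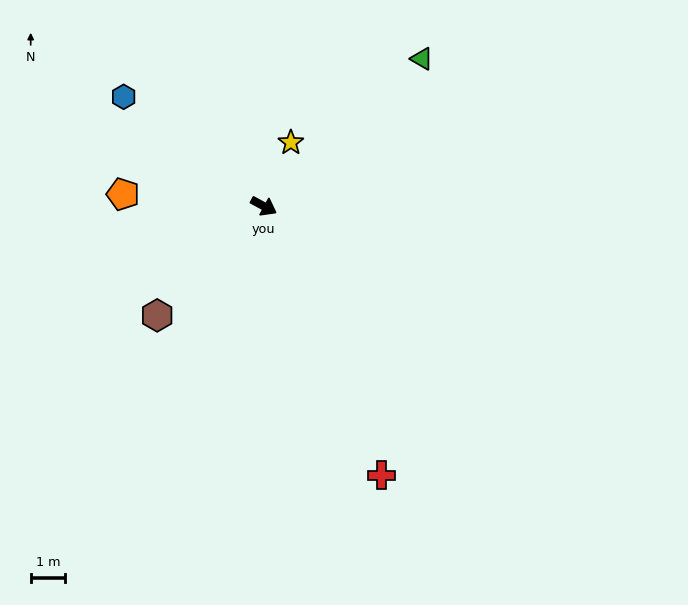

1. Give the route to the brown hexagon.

turn right 106°, forward 4.5 m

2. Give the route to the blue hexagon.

turn left 170°, forward 5.2 m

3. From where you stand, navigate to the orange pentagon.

turn right 156°, forward 4.1 m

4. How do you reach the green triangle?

turn left 71°, forward 6.3 m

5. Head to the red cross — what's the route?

turn right 38°, forward 8.6 m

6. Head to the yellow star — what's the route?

turn left 95°, forward 2.0 m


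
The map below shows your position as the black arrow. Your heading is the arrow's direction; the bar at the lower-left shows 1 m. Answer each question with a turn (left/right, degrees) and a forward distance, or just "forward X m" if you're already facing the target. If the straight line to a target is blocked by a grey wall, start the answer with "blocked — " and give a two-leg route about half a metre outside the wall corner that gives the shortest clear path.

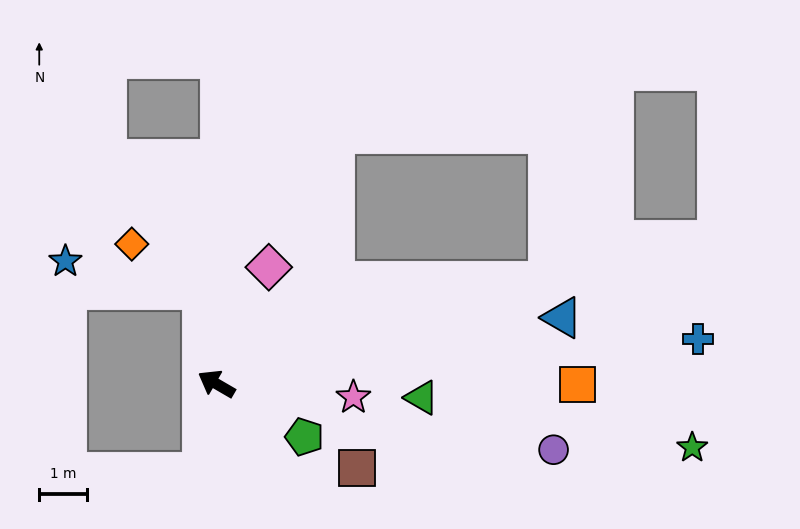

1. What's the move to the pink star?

turn right 155°, forward 2.9 m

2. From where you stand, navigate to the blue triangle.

turn right 139°, forward 7.4 m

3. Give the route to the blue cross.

turn right 145°, forward 10.2 m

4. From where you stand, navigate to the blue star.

blocked — turn right 51°, forward 2.0 m, then turn left 70°, forward 3.0 m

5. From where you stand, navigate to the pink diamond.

turn right 84°, forward 2.7 m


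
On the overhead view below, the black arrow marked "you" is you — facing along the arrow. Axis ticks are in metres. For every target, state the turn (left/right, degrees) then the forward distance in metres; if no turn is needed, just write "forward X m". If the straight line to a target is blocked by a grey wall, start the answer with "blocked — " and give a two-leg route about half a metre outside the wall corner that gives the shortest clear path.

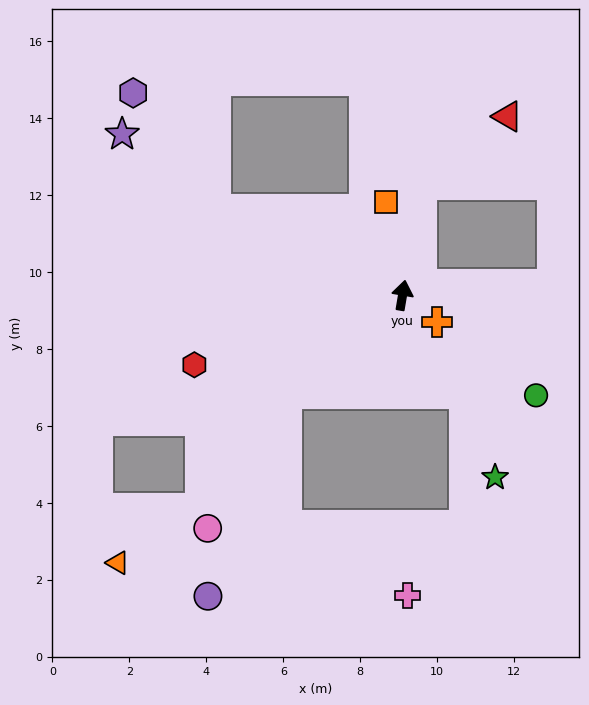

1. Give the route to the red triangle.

blocked — forward 2.9 m, then turn right 42°, forward 2.9 m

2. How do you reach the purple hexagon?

blocked — turn left 75°, forward 5.4 m, then turn right 31°, forward 3.7 m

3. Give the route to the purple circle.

blocked — turn left 139°, forward 3.9 m, then turn left 30°, forward 5.7 m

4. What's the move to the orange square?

turn left 20°, forward 2.5 m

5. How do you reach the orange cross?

turn right 118°, forward 1.1 m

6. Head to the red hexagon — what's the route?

turn left 118°, forward 5.7 m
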